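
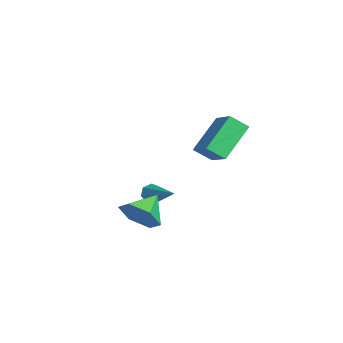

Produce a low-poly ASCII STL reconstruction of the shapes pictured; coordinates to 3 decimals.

solid 
facet normal 0.605 -0.617 -0.502
outer loop
vertex 3.351 -2.339 0.536
vertex 2.591 -2.649 0.001
vertex 3.122 -1.883 -0.3
endloop
endfacet
facet normal 0.334 0.863 0.379
outer loop
vertex 3.351 -2.339 0.536
vertex 3.122 -1.883 -0.3
vertex 1.749 -1.791 0.699
endloop
endfacet
facet normal 0.606 -0.617 -0.502
outer loop
vertex 3.122 -1.883 -0.3
vertex 2.591 -2.649 0.001
vertex 2.362 -2.193 -0.836
endloop
endfacet
facet normal -0.163 0.937 -0.310
outer loop
vertex 3.122 -1.883 -0.3
vertex 2.362 -2.193 -0.836
vertex 1.749 -1.791 0.699
endloop
endfacet
facet normal 0.605 -0.618 -0.502
outer loop
vertex 2.362 -2.193 -0.836
vertex 2.591 -2.649 0.001
vertex 1.831 -2.959 -0.534
endloop
endfacet
facet normal -0.813 0.395 -0.428
outer loop
vertex 2.362 -2.193 -0.836
vertex 1.831 -2.959 -0.534
vertex 1.749 -1.791 0.699
endloop
endfacet
facet normal 0.605 -0.618 -0.502
outer loop
vertex 1.831 -2.959 -0.534
vertex 2.591 -2.649 0.001
vertex 2.059 -3.415 0.302
endloop
endfacet
facet normal -0.965 -0.219 0.144
outer loop
vertex 1.831 -2.959 -0.534
vertex 2.059 -3.415 0.302
vertex 1.749 -1.791 0.699
endloop
endfacet
facet normal 0.605 -0.618 -0.502
outer loop
vertex 2.059 -3.415 0.302
vertex 2.591 -2.649 0.001
vertex 2.819 -3.106 0.838
endloop
endfacet
facet normal -0.469 -0.293 0.833
outer loop
vertex 2.059 -3.415 0.302
vertex 2.819 -3.106 0.838
vertex 1.749 -1.791 0.699
endloop
endfacet
facet normal 0.605 -0.618 -0.502
outer loop
vertex 2.819 -3.106 0.838
vertex 2.591 -2.649 0.001
vertex 3.351 -2.339 0.536
endloop
endfacet
facet normal 0.182 0.249 0.951
outer loop
vertex 2.819 -3.106 0.838
vertex 3.351 -2.339 0.536
vertex 1.749 -1.791 0.699
endloop
endfacet
facet normal -0.862 -0.312 -0.400
outer loop
vertex -2.412 -1.539 -1.876
vertex -2.68 -1.295 -1.489
vertex -2.531 -1.103 -1.96
endloop
endfacet
facet normal 0.618 0.017 -0.786
outer loop
vertex -2.412 -1.539 -1.876
vertex -2.531 -1.103 -1.96
vertex -0.88 -0.645 -0.651
endloop
endfacet
facet normal -0.862 -0.311 -0.400
outer loop
vertex -2.531 -1.103 -1.96
vertex -2.68 -1.295 -1.489
vertex -2.762 -0.811 -1.689
endloop
endfacet
facet normal 0.261 0.760 -0.596
outer loop
vertex -2.531 -1.103 -1.96
vertex -2.762 -0.811 -1.689
vertex -0.88 -0.645 -0.651
endloop
endfacet
facet normal -0.861 -0.312 -0.402
outer loop
vertex -2.762 -0.811 -1.689
vertex -2.68 -1.295 -1.489
vertex -2.932 -0.884 -1.268
endloop
endfacet
facet normal -0.148 0.983 0.111
outer loop
vertex -2.762 -0.811 -1.689
vertex -2.932 -0.884 -1.268
vertex -0.88 -0.645 -0.651
endloop
endfacet
facet normal -0.861 -0.312 -0.401
outer loop
vertex -2.932 -0.884 -1.268
vertex -2.68 -1.295 -1.489
vertex -2.912 -1.267 -1.013
endloop
endfacet
facet normal -0.301 0.518 0.801
outer loop
vertex -2.932 -0.884 -1.268
vertex -2.912 -1.267 -1.013
vertex -0.88 -0.645 -0.651
endloop
endfacet
facet normal -0.862 -0.310 -0.402
outer loop
vertex -2.912 -1.267 -1.013
vertex -2.68 -1.295 -1.489
vertex -2.718 -1.671 -1.117
endloop
endfacet
facet normal -0.083 -0.286 0.955
outer loop
vertex -2.912 -1.267 -1.013
vertex -2.718 -1.671 -1.117
vertex -0.88 -0.645 -0.651
endloop
endfacet
facet normal -0.862 -0.310 -0.401
outer loop
vertex -2.718 -1.671 -1.117
vertex -2.68 -1.295 -1.489
vertex -2.496 -1.792 -1.501
endloop
endfacet
facet normal 0.343 -0.821 0.457
outer loop
vertex -2.718 -1.671 -1.117
vertex -2.496 -1.792 -1.501
vertex -0.88 -0.645 -0.651
endloop
endfacet
facet normal -0.862 -0.309 -0.402
outer loop
vertex -2.496 -1.792 -1.501
vertex -2.68 -1.295 -1.489
vertex -2.412 -1.539 -1.876
endloop
endfacet
facet normal 0.654 -0.687 -0.317
outer loop
vertex -2.496 -1.792 -1.501
vertex -2.412 -1.539 -1.876
vertex -0.88 -0.645 -0.651
endloop
endfacet
facet normal -0.871 -0.217 -0.442
outer loop
vertex 1.439 -0.296 2.969
vertex 0.511 0.832 4.245
vertex 1.55 0.464 2.377
endloop
endfacet
facet normal 0.478 -0.582 -0.657
outer loop
vertex 2.769 0.768 2.995
vertex 1.439 -0.296 2.969
vertex 1.55 0.464 2.377
endloop
endfacet
facet normal -0.871 -0.217 -0.442
outer loop
vertex 1.55 0.464 2.377
vertex 0.511 0.832 4.245
vertex 0.622 1.593 3.653
endloop
endfacet
facet normal 0.114 0.784 -0.611
outer loop
vertex 0.622 1.593 3.653
vertex 2.769 0.768 2.995
vertex 1.55 0.464 2.377
endloop
endfacet
facet normal -0.114 -0.784 0.610
outer loop
vertex 1.439 -0.296 2.969
vertex 1.73 1.136 4.863
vertex 0.511 0.832 4.245
endloop
endfacet
facet normal 0.478 -0.582 -0.658
outer loop
vertex 2.658 0.007 3.587
vertex 1.439 -0.296 2.969
vertex 2.769 0.768 2.995
endloop
endfacet
facet normal -0.115 -0.784 0.610
outer loop
vertex 2.658 0.007 3.587
vertex 1.73 1.136 4.863
vertex 1.439 -0.296 2.969
endloop
endfacet
facet normal -0.479 0.582 0.658
outer loop
vertex 0.511 0.832 4.245
vertex 1.73 1.136 4.863
vertex 0.622 1.593 3.653
endloop
endfacet
facet normal 0.114 0.784 -0.610
outer loop
vertex 1.841 1.896 4.271
vertex 2.769 0.768 2.995
vertex 0.622 1.593 3.653
endloop
endfacet
facet normal -0.478 0.582 0.658
outer loop
vertex 0.622 1.593 3.653
vertex 1.73 1.136 4.863
vertex 1.841 1.896 4.271
endloop
endfacet
facet normal 0.871 0.217 0.442
outer loop
vertex 1.841 1.896 4.271
vertex 2.658 0.007 3.587
vertex 2.769 0.768 2.995
endloop
endfacet
facet normal 0.871 0.217 0.441
outer loop
vertex 1.73 1.136 4.863
vertex 2.658 0.007 3.587
vertex 1.841 1.896 4.271
endloop
endfacet

endsolid


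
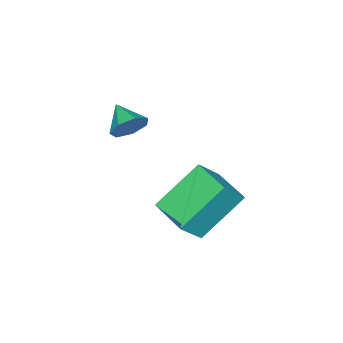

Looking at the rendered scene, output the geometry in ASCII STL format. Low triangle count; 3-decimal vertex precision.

solid 
facet normal -0.676 0.320 0.664
outer loop
vertex 1.86 -0.125 -0.449
vertex 2.374 1.235 -0.58
vertex 1.025 0.097 -1.407
endloop
endfacet
facet normal -0.352 -0.932 0.091
outer loop
vertex 2.446 -0.575 -2.8
vertex 1.86 -0.125 -0.449
vertex 1.025 0.097 -1.407
endloop
endfacet
facet normal -0.677 0.321 0.663
outer loop
vertex 1.025 0.097 -1.407
vertex 2.374 1.235 -0.58
vertex 1.54 1.457 -1.539
endloop
endfacet
facet normal -0.647 0.173 -0.743
outer loop
vertex 1.54 1.457 -1.539
vertex 2.446 -0.575 -2.8
vertex 1.025 0.097 -1.407
endloop
endfacet
facet normal 0.647 -0.173 0.743
outer loop
vertex 1.86 -0.125 -0.449
vertex 3.795 0.563 -1.973
vertex 2.374 1.235 -0.58
endloop
endfacet
facet normal -0.352 -0.932 0.091
outer loop
vertex 3.28 -0.797 -1.841
vertex 1.86 -0.125 -0.449
vertex 2.446 -0.575 -2.8
endloop
endfacet
facet normal 0.647 -0.173 0.743
outer loop
vertex 3.28 -0.797 -1.841
vertex 3.795 0.563 -1.973
vertex 1.86 -0.125 -0.449
endloop
endfacet
facet normal 0.352 0.932 -0.090
outer loop
vertex 2.374 1.235 -0.58
vertex 3.795 0.563 -1.973
vertex 1.54 1.457 -1.539
endloop
endfacet
facet normal -0.647 0.173 -0.743
outer loop
vertex 2.96 0.785 -2.931
vertex 2.446 -0.575 -2.8
vertex 1.54 1.457 -1.539
endloop
endfacet
facet normal 0.352 0.932 -0.091
outer loop
vertex 1.54 1.457 -1.539
vertex 3.795 0.563 -1.973
vertex 2.96 0.785 -2.931
endloop
endfacet
facet normal 0.677 -0.320 -0.663
outer loop
vertex 2.96 0.785 -2.931
vertex 3.28 -0.797 -1.841
vertex 2.446 -0.575 -2.8
endloop
endfacet
facet normal 0.676 -0.320 -0.664
outer loop
vertex 3.795 0.563 -1.973
vertex 3.28 -0.797 -1.841
vertex 2.96 0.785 -2.931
endloop
endfacet
facet normal 0.405 0.812 -0.421
outer loop
vertex 4.041 -1.63 2.186
vertex 3.515 -1.59 1.757
vertex 3.584 -1.306 2.371
endloop
endfacet
facet normal 0.218 -0.234 0.948
outer loop
vertex 4.041 -1.63 2.186
vertex 3.584 -1.306 2.371
vertex 3.085 -2.45 2.203
endloop
endfacet
facet normal 0.405 0.812 -0.421
outer loop
vertex 3.584 -1.306 2.371
vertex 3.515 -1.59 1.757
vertex 3.075 -1.196 2.094
endloop
endfacet
facet normal -0.465 0.073 0.883
outer loop
vertex 3.584 -1.306 2.371
vertex 3.075 -1.196 2.094
vertex 3.085 -2.45 2.203
endloop
endfacet
facet normal 0.405 0.812 -0.420
outer loop
vertex 3.075 -1.196 2.094
vertex 3.515 -1.59 1.757
vertex 2.897 -1.382 1.563
endloop
endfacet
facet normal -0.950 0.020 0.312
outer loop
vertex 3.075 -1.196 2.094
vertex 2.897 -1.382 1.563
vertex 3.085 -2.45 2.203
endloop
endfacet
facet normal 0.405 0.812 -0.420
outer loop
vertex 2.897 -1.382 1.563
vertex 3.515 -1.59 1.757
vertex 3.185 -1.725 1.178
endloop
endfacet
facet normal -0.872 -0.355 -0.336
outer loop
vertex 2.897 -1.382 1.563
vertex 3.185 -1.725 1.178
vertex 3.085 -2.45 2.203
endloop
endfacet
facet normal 0.406 0.812 -0.420
outer loop
vertex 3.185 -1.725 1.178
vertex 3.515 -1.59 1.757
vertex 3.721 -1.966 1.23
endloop
endfacet
facet normal -0.290 -0.768 -0.571
outer loop
vertex 3.185 -1.725 1.178
vertex 3.721 -1.966 1.23
vertex 3.085 -2.45 2.203
endloop
endfacet
facet normal 0.405 0.812 -0.421
outer loop
vertex 3.721 -1.966 1.23
vertex 3.515 -1.59 1.757
vertex 4.102 -1.924 1.678
endloop
endfacet
facet normal 0.357 -0.908 -0.218
outer loop
vertex 3.721 -1.966 1.23
vertex 4.102 -1.924 1.678
vertex 3.085 -2.45 2.203
endloop
endfacet
facet normal 0.405 0.812 -0.421
outer loop
vertex 4.102 -1.924 1.678
vertex 3.515 -1.59 1.757
vertex 4.041 -1.63 2.186
endloop
endfacet
facet normal 0.583 -0.671 0.458
outer loop
vertex 4.102 -1.924 1.678
vertex 4.041 -1.63 2.186
vertex 3.085 -2.45 2.203
endloop
endfacet

endsolid


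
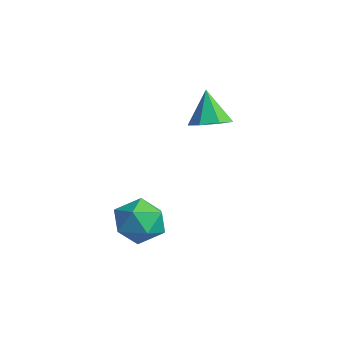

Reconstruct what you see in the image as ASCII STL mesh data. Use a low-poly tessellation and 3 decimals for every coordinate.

solid 
facet normal 0.361 -0.058 -0.931
outer loop
vertex 1.03 2.988 1.858
vertex 0.503 3.787 1.604
vertex 1.424 3.745 1.964
endloop
endfacet
facet normal 0.573 -0.398 0.716
outer loop
vertex 1.03 2.988 1.858
vertex 1.424 3.745 1.964
vertex -0.163 3.893 3.316
endloop
endfacet
facet normal 0.361 -0.057 -0.931
outer loop
vertex 1.424 3.745 1.964
vertex 0.503 3.787 1.604
vertex 1.124 4.532 1.799
endloop
endfacet
facet normal 0.620 0.380 0.686
outer loop
vertex 1.424 3.745 1.964
vertex 1.124 4.532 1.799
vertex -0.163 3.893 3.316
endloop
endfacet
facet normal 0.362 -0.058 -0.930
outer loop
vertex 1.124 4.532 1.799
vertex 0.503 3.787 1.604
vertex 0.356 4.759 1.486
endloop
endfacet
facet normal 0.082 0.892 0.445
outer loop
vertex 1.124 4.532 1.799
vertex 0.356 4.759 1.486
vertex -0.163 3.893 3.316
endloop
endfacet
facet normal 0.361 -0.058 -0.931
outer loop
vertex 0.356 4.759 1.486
vertex 0.503 3.787 1.604
vertex -0.301 4.253 1.263
endloop
endfacet
facet normal -0.637 0.751 0.174
outer loop
vertex 0.356 4.759 1.486
vertex -0.301 4.253 1.263
vertex -0.163 3.893 3.316
endloop
endfacet
facet normal 0.361 -0.058 -0.931
outer loop
vertex -0.301 4.253 1.263
vertex 0.503 3.787 1.604
vertex -0.353 3.396 1.296
endloop
endfacet
facet normal -0.995 0.063 0.078
outer loop
vertex -0.301 4.253 1.263
vertex -0.353 3.396 1.296
vertex -0.163 3.893 3.316
endloop
endfacet
facet normal 0.361 -0.058 -0.931
outer loop
vertex -0.353 3.396 1.296
vertex 0.503 3.787 1.604
vertex 0.239 2.833 1.561
endloop
endfacet
facet normal -0.723 -0.652 0.228
outer loop
vertex -0.353 3.396 1.296
vertex 0.239 2.833 1.561
vertex -0.163 3.893 3.316
endloop
endfacet
facet normal 0.361 -0.058 -0.931
outer loop
vertex 0.239 2.833 1.561
vertex 0.503 3.787 1.604
vertex 1.03 2.988 1.858
endloop
endfacet
facet normal -0.024 -0.858 0.513
outer loop
vertex 0.239 2.833 1.561
vertex 1.03 2.988 1.858
vertex -0.163 3.893 3.316
endloop
endfacet
facet normal -0.723 0.659 -0.207
outer loop
vertex 3.149 -0.491 -2.593
vertex 2.532 -0.85 -1.579
vertex 3.355 0.075 -1.509
endloop
endfacet
facet normal -0.092 0.890 -0.447
outer loop
vertex 3.149 -0.491 -2.593
vertex 3.355 0.075 -1.509
vertex 4.307 -0.201 -2.255
endloop
endfacet
facet normal 0.163 0.401 -0.901
outer loop
vertex 3.149 -0.491 -2.593
vertex 4.307 -0.201 -2.255
vertex 4.072 -1.298 -2.786
endloop
endfacet
facet normal -0.311 -0.130 -0.941
outer loop
vertex 3.149 -0.491 -2.593
vertex 4.072 -1.298 -2.786
vertex 2.974 -1.698 -2.368
endloop
endfacet
facet normal -0.858 0.029 -0.512
outer loop
vertex 3.149 -0.491 -2.593
vertex 2.974 -1.698 -2.368
vertex 2.532 -0.85 -1.579
endloop
endfacet
facet normal 0.354 0.929 0.109
outer loop
vertex 4.307 -0.201 -2.255
vertex 3.355 0.075 -1.509
vertex 4.406 -0.382 -1.032
endloop
endfacet
facet normal -0.667 0.556 0.497
outer loop
vertex 3.355 0.075 -1.509
vertex 2.532 -0.85 -1.579
vertex 3.308 -0.782 -0.614
endloop
endfacet
facet normal -0.886 -0.464 0.003
outer loop
vertex 2.532 -0.85 -1.579
vertex 2.974 -1.698 -2.368
vertex 3.073 -1.879 -1.145
endloop
endfacet
facet normal -0.000 -0.722 -0.692
outer loop
vertex 2.974 -1.698 -2.368
vertex 4.072 -1.298 -2.786
vertex 4.025 -2.155 -1.891
endloop
endfacet
facet normal 0.767 0.139 -0.627
outer loop
vertex 4.072 -1.298 -2.786
vertex 4.307 -0.201 -2.255
vertex 4.848 -1.23 -1.821
endloop
endfacet
facet normal 0.311 0.130 0.941
outer loop
vertex 4.231 -1.589 -0.807
vertex 4.406 -0.382 -1.032
vertex 3.308 -0.782 -0.614
endloop
endfacet
facet normal -0.163 -0.401 0.901
outer loop
vertex 4.231 -1.589 -0.807
vertex 3.308 -0.782 -0.614
vertex 3.073 -1.879 -1.145
endloop
endfacet
facet normal 0.092 -0.890 0.447
outer loop
vertex 4.231 -1.589 -0.807
vertex 3.073 -1.879 -1.145
vertex 4.025 -2.155 -1.891
endloop
endfacet
facet normal 0.723 -0.659 0.207
outer loop
vertex 4.231 -1.589 -0.807
vertex 4.025 -2.155 -1.891
vertex 4.848 -1.23 -1.821
endloop
endfacet
facet normal 0.858 -0.029 0.512
outer loop
vertex 4.231 -1.589 -0.807
vertex 4.848 -1.23 -1.821
vertex 4.406 -0.382 -1.032
endloop
endfacet
facet normal 0.000 0.722 0.692
outer loop
vertex 3.308 -0.782 -0.614
vertex 4.406 -0.382 -1.032
vertex 3.355 0.075 -1.509
endloop
endfacet
facet normal -0.767 -0.139 0.627
outer loop
vertex 3.073 -1.879 -1.145
vertex 3.308 -0.782 -0.614
vertex 2.532 -0.85 -1.579
endloop
endfacet
facet normal -0.354 -0.929 -0.109
outer loop
vertex 4.025 -2.155 -1.891
vertex 3.073 -1.879 -1.145
vertex 2.974 -1.698 -2.368
endloop
endfacet
facet normal 0.667 -0.556 -0.497
outer loop
vertex 4.848 -1.23 -1.821
vertex 4.025 -2.155 -1.891
vertex 4.072 -1.298 -2.786
endloop
endfacet
facet normal 0.886 0.464 -0.003
outer loop
vertex 4.406 -0.382 -1.032
vertex 4.848 -1.23 -1.821
vertex 4.307 -0.201 -2.255
endloop
endfacet

endsolid


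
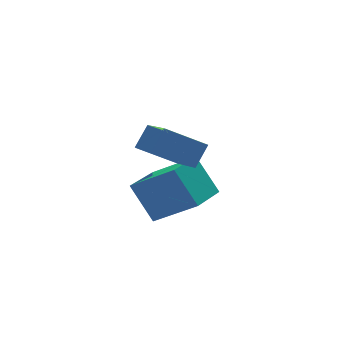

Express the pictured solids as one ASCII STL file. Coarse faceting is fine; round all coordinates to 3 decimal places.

solid 
facet normal -0.586 -0.274 -0.762
outer loop
vertex 2.915 -0.462 -0.047
vertex 1.534 0.009 0.845
vertex 3.03 1.123 -0.706
endloop
endfacet
facet normal 0.807 -0.276 -0.522
outer loop
vertex 3.646 1.411 0.095
vertex 2.915 -0.462 -0.047
vertex 3.03 1.123 -0.706
endloop
endfacet
facet normal -0.587 -0.274 -0.762
outer loop
vertex 3.03 1.123 -0.706
vertex 1.534 0.009 0.845
vertex 1.65 1.594 0.187
endloop
endfacet
facet normal 0.067 0.921 -0.383
outer loop
vertex 1.65 1.594 0.187
vertex 3.646 1.411 0.095
vertex 3.03 1.123 -0.706
endloop
endfacet
facet normal -0.067 -0.921 0.383
outer loop
vertex 2.915 -0.462 -0.047
vertex 2.15 0.297 1.646
vertex 1.534 0.009 0.845
endloop
endfacet
facet normal 0.807 -0.276 -0.522
outer loop
vertex 3.53 -0.174 0.753
vertex 2.915 -0.462 -0.047
vertex 3.646 1.411 0.095
endloop
endfacet
facet normal -0.067 -0.921 0.383
outer loop
vertex 3.53 -0.174 0.753
vertex 2.15 0.297 1.646
vertex 2.915 -0.462 -0.047
endloop
endfacet
facet normal -0.807 0.276 0.522
outer loop
vertex 1.534 0.009 0.845
vertex 2.15 0.297 1.646
vertex 1.65 1.594 0.187
endloop
endfacet
facet normal 0.067 0.921 -0.383
outer loop
vertex 2.265 1.882 0.987
vertex 3.646 1.411 0.095
vertex 1.65 1.594 0.187
endloop
endfacet
facet normal -0.807 0.275 0.522
outer loop
vertex 1.65 1.594 0.187
vertex 2.15 0.297 1.646
vertex 2.265 1.882 0.987
endloop
endfacet
facet normal 0.586 0.274 0.763
outer loop
vertex 2.265 1.882 0.987
vertex 3.53 -0.174 0.753
vertex 3.646 1.411 0.095
endloop
endfacet
facet normal 0.587 0.274 0.762
outer loop
vertex 2.15 0.297 1.646
vertex 3.53 -0.174 0.753
vertex 2.265 1.882 0.987
endloop
endfacet
facet normal -0.576 0.588 -0.568
outer loop
vertex 1.979 2.771 -2.449
vertex 3.374 3.874 -2.724
vertex 2.433 1.841 -3.872
endloop
endfacet
facet normal -0.775 -0.613 0.153
outer loop
vertex 3.586 0.666 -2.736
vertex 1.979 2.771 -2.449
vertex 2.433 1.841 -3.872
endloop
endfacet
facet normal -0.576 0.588 -0.568
outer loop
vertex 2.433 1.841 -3.872
vertex 3.374 3.874 -2.724
vertex 3.829 2.944 -4.147
endloop
endfacet
facet normal 0.258 -0.528 -0.809
outer loop
vertex 3.829 2.944 -4.147
vertex 3.586 0.666 -2.736
vertex 2.433 1.841 -3.872
endloop
endfacet
facet normal -0.258 0.528 0.809
outer loop
vertex 1.979 2.771 -2.449
vertex 4.527 2.699 -1.588
vertex 3.374 3.874 -2.724
endloop
endfacet
facet normal -0.775 -0.613 0.153
outer loop
vertex 3.131 1.596 -1.313
vertex 1.979 2.771 -2.449
vertex 3.586 0.666 -2.736
endloop
endfacet
facet normal -0.258 0.529 0.809
outer loop
vertex 3.131 1.596 -1.313
vertex 4.527 2.699 -1.588
vertex 1.979 2.771 -2.449
endloop
endfacet
facet normal 0.775 0.613 -0.153
outer loop
vertex 3.374 3.874 -2.724
vertex 4.527 2.699 -1.588
vertex 3.829 2.944 -4.147
endloop
endfacet
facet normal 0.258 -0.528 -0.809
outer loop
vertex 4.981 1.769 -3.011
vertex 3.586 0.666 -2.736
vertex 3.829 2.944 -4.147
endloop
endfacet
facet normal 0.776 0.613 -0.153
outer loop
vertex 3.829 2.944 -4.147
vertex 4.527 2.699 -1.588
vertex 4.981 1.769 -3.011
endloop
endfacet
facet normal 0.576 -0.587 0.568
outer loop
vertex 4.981 1.769 -3.011
vertex 3.131 1.596 -1.313
vertex 3.586 0.666 -2.736
endloop
endfacet
facet normal 0.576 -0.588 0.568
outer loop
vertex 4.527 2.699 -1.588
vertex 3.131 1.596 -1.313
vertex 4.981 1.769 -3.011
endloop
endfacet

endsolid


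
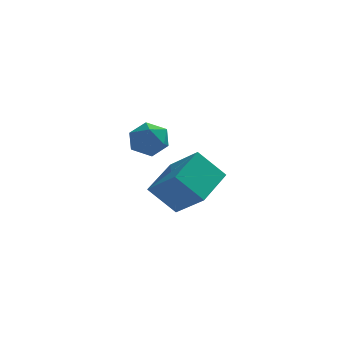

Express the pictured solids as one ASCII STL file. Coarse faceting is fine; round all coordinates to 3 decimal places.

solid 
facet normal -0.224 0.890 0.396
outer loop
vertex -1.571 4.27 -2.41
vertex -1.081 4.037 -1.609
vertex -0.629 4.477 -2.342
endloop
endfacet
facet normal -0.182 0.931 -0.315
outer loop
vertex -1.571 4.27 -2.41
vertex -0.629 4.477 -2.342
vertex -0.989 4.127 -3.169
endloop
endfacet
facet normal -0.654 0.472 -0.591
outer loop
vertex -1.571 4.27 -2.41
vertex -0.989 4.127 -3.169
vertex -1.664 3.47 -2.947
endloop
endfacet
facet normal -0.988 0.148 -0.050
outer loop
vertex -1.571 4.27 -2.41
vertex -1.664 3.47 -2.947
vertex -1.721 3.415 -1.983
endloop
endfacet
facet normal -0.722 0.406 0.560
outer loop
vertex -1.571 4.27 -2.41
vertex -1.721 3.415 -1.983
vertex -1.081 4.037 -1.609
endloop
endfacet
facet normal 0.472 0.719 -0.510
outer loop
vertex -0.989 4.127 -3.169
vertex -0.629 4.477 -2.342
vertex -0.139 3.805 -2.837
endloop
endfacet
facet normal 0.403 0.653 0.641
outer loop
vertex -0.629 4.477 -2.342
vertex -1.081 4.037 -1.609
vertex -0.196 3.75 -1.873
endloop
endfacet
facet normal -0.403 -0.130 0.906
outer loop
vertex -1.081 4.037 -1.609
vertex -1.721 3.415 -1.983
vertex -0.871 3.093 -1.651
endloop
endfacet
facet normal -0.833 -0.548 -0.080
outer loop
vertex -1.721 3.415 -1.983
vertex -1.664 3.47 -2.947
vertex -1.231 2.743 -2.478
endloop
endfacet
facet normal -0.292 -0.023 -0.956
outer loop
vertex -1.664 3.47 -2.947
vertex -0.989 4.127 -3.169
vertex -0.779 3.183 -3.211
endloop
endfacet
facet normal 0.988 -0.148 0.050
outer loop
vertex -0.289 2.95 -2.41
vertex -0.139 3.805 -2.837
vertex -0.196 3.75 -1.873
endloop
endfacet
facet normal 0.654 -0.472 0.591
outer loop
vertex -0.289 2.95 -2.41
vertex -0.196 3.75 -1.873
vertex -0.871 3.093 -1.651
endloop
endfacet
facet normal 0.182 -0.931 0.315
outer loop
vertex -0.289 2.95 -2.41
vertex -0.871 3.093 -1.651
vertex -1.231 2.743 -2.478
endloop
endfacet
facet normal 0.224 -0.890 -0.396
outer loop
vertex -0.289 2.95 -2.41
vertex -1.231 2.743 -2.478
vertex -0.779 3.183 -3.211
endloop
endfacet
facet normal 0.722 -0.406 -0.560
outer loop
vertex -0.289 2.95 -2.41
vertex -0.779 3.183 -3.211
vertex -0.139 3.805 -2.837
endloop
endfacet
facet normal 0.833 0.548 0.080
outer loop
vertex -0.196 3.75 -1.873
vertex -0.139 3.805 -2.837
vertex -0.629 4.477 -2.342
endloop
endfacet
facet normal 0.292 0.023 0.956
outer loop
vertex -0.871 3.093 -1.651
vertex -0.196 3.75 -1.873
vertex -1.081 4.037 -1.609
endloop
endfacet
facet normal -0.472 -0.719 0.510
outer loop
vertex -1.231 2.743 -2.478
vertex -0.871 3.093 -1.651
vertex -1.721 3.415 -1.983
endloop
endfacet
facet normal -0.403 -0.653 -0.641
outer loop
vertex -0.779 3.183 -3.211
vertex -1.231 2.743 -2.478
vertex -1.664 3.47 -2.947
endloop
endfacet
facet normal 0.403 0.130 -0.906
outer loop
vertex -0.139 3.805 -2.837
vertex -0.779 3.183 -3.211
vertex -0.989 4.127 -3.169
endloop
endfacet
facet normal -0.684 0.036 0.729
outer loop
vertex 0.442 -2.156 -2.152
vertex 1.241 -0.472 -1.484
vertex -0.676 -1.19 -3.249
endloop
endfacet
facet normal -0.404 -0.850 -0.338
outer loop
vertex 0.439 -1.248 -4.436
vertex 0.442 -2.156 -2.152
vertex -0.676 -1.19 -3.249
endloop
endfacet
facet normal -0.684 0.036 0.729
outer loop
vertex -0.676 -1.19 -3.249
vertex 1.241 -0.472 -1.484
vertex 0.123 0.494 -2.581
endloop
endfacet
facet normal -0.607 0.525 -0.596
outer loop
vertex 0.123 0.494 -2.581
vertex 0.439 -1.248 -4.436
vertex -0.676 -1.19 -3.249
endloop
endfacet
facet normal 0.607 -0.525 0.596
outer loop
vertex 0.442 -2.156 -2.152
vertex 2.356 -0.53 -2.671
vertex 1.241 -0.472 -1.484
endloop
endfacet
facet normal -0.404 -0.850 -0.338
outer loop
vertex 1.557 -2.214 -3.339
vertex 0.442 -2.156 -2.152
vertex 0.439 -1.248 -4.436
endloop
endfacet
facet normal 0.607 -0.525 0.596
outer loop
vertex 1.557 -2.214 -3.339
vertex 2.356 -0.53 -2.671
vertex 0.442 -2.156 -2.152
endloop
endfacet
facet normal 0.404 0.850 0.338
outer loop
vertex 1.241 -0.472 -1.484
vertex 2.356 -0.53 -2.671
vertex 0.123 0.494 -2.581
endloop
endfacet
facet normal -0.607 0.525 -0.596
outer loop
vertex 1.238 0.436 -3.768
vertex 0.439 -1.248 -4.436
vertex 0.123 0.494 -2.581
endloop
endfacet
facet normal 0.404 0.850 0.338
outer loop
vertex 0.123 0.494 -2.581
vertex 2.356 -0.53 -2.671
vertex 1.238 0.436 -3.768
endloop
endfacet
facet normal 0.684 -0.036 -0.729
outer loop
vertex 1.238 0.436 -3.768
vertex 1.557 -2.214 -3.339
vertex 0.439 -1.248 -4.436
endloop
endfacet
facet normal 0.684 -0.036 -0.729
outer loop
vertex 2.356 -0.53 -2.671
vertex 1.557 -2.214 -3.339
vertex 1.238 0.436 -3.768
endloop
endfacet

endsolid


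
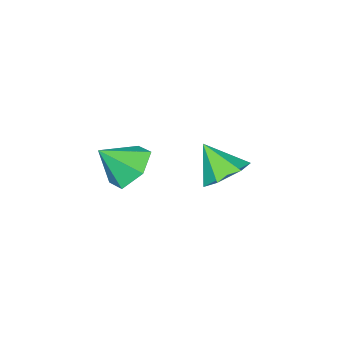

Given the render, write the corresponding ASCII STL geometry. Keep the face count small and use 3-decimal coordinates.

solid 
facet normal -0.196 0.625 -0.756
outer loop
vertex -0.953 -0.457 1.469
vertex -1.804 -0.978 1.259
vertex -1.834 -0.196 1.913
endloop
endfacet
facet normal 0.503 0.360 0.786
outer loop
vertex -0.953 -0.457 1.469
vertex -1.834 -0.196 1.913
vertex -1.476 -2.022 2.521
endloop
endfacet
facet normal -0.196 0.625 -0.756
outer loop
vertex -1.834 -0.196 1.913
vertex -1.804 -0.978 1.259
vertex -2.684 -0.718 1.702
endloop
endfacet
facet normal -0.365 0.229 0.903
outer loop
vertex -1.834 -0.196 1.913
vertex -2.684 -0.718 1.702
vertex -1.476 -2.022 2.521
endloop
endfacet
facet normal -0.196 0.625 -0.756
outer loop
vertex -2.684 -0.718 1.702
vertex -1.804 -0.978 1.259
vertex -2.654 -1.5 1.048
endloop
endfacet
facet normal -0.775 -0.423 0.470
outer loop
vertex -2.684 -0.718 1.702
vertex -2.654 -1.5 1.048
vertex -1.476 -2.022 2.521
endloop
endfacet
facet normal -0.196 0.625 -0.756
outer loop
vertex -2.654 -1.5 1.048
vertex -1.804 -0.978 1.259
vertex -1.774 -1.76 0.605
endloop
endfacet
facet normal -0.319 -0.944 -0.080
outer loop
vertex -2.654 -1.5 1.048
vertex -1.774 -1.76 0.605
vertex -1.476 -2.022 2.521
endloop
endfacet
facet normal -0.196 0.625 -0.756
outer loop
vertex -1.774 -1.76 0.605
vertex -1.804 -0.978 1.259
vertex -0.923 -1.239 0.815
endloop
endfacet
facet normal 0.547 -0.814 -0.196
outer loop
vertex -1.774 -1.76 0.605
vertex -0.923 -1.239 0.815
vertex -1.476 -2.022 2.521
endloop
endfacet
facet normal -0.196 0.625 -0.756
outer loop
vertex -0.923 -1.239 0.815
vertex -1.804 -0.978 1.259
vertex -0.953 -0.457 1.469
endloop
endfacet
facet normal 0.958 -0.161 0.237
outer loop
vertex -0.923 -1.239 0.815
vertex -0.953 -0.457 1.469
vertex -1.476 -2.022 2.521
endloop
endfacet
facet normal -0.672 0.308 -0.674
outer loop
vertex 2.9 -1.672 2.38
vertex 2.3 -1.235 3.178
vertex 3.068 -0.639 2.685
endloop
endfacet
facet normal 0.970 -0.091 -0.225
outer loop
vertex 2.9 -1.672 2.38
vertex 3.068 -0.639 2.685
vertex 3.32 -1.705 4.202
endloop
endfacet
facet normal -0.672 0.309 -0.673
outer loop
vertex 3.068 -0.639 2.685
vertex 2.3 -1.235 3.178
vertex 2.468 -0.203 3.484
endloop
endfacet
facet normal 0.776 0.570 0.272
outer loop
vertex 3.068 -0.639 2.685
vertex 2.468 -0.203 3.484
vertex 3.32 -1.705 4.202
endloop
endfacet
facet normal -0.672 0.309 -0.673
outer loop
vertex 2.468 -0.203 3.484
vertex 2.3 -1.235 3.178
vertex 1.7 -0.799 3.977
endloop
endfacet
facet normal 0.160 0.498 0.852
outer loop
vertex 2.468 -0.203 3.484
vertex 1.7 -0.799 3.977
vertex 3.32 -1.705 4.202
endloop
endfacet
facet normal -0.672 0.310 -0.673
outer loop
vertex 1.7 -0.799 3.977
vertex 2.3 -1.235 3.178
vertex 1.531 -1.831 3.671
endloop
endfacet
facet normal -0.261 -0.235 0.936
outer loop
vertex 1.7 -0.799 3.977
vertex 1.531 -1.831 3.671
vertex 3.32 -1.705 4.202
endloop
endfacet
facet normal -0.671 0.309 -0.673
outer loop
vertex 1.531 -1.831 3.671
vertex 2.3 -1.235 3.178
vertex 2.131 -2.268 2.872
endloop
endfacet
facet normal -0.067 -0.896 0.439
outer loop
vertex 1.531 -1.831 3.671
vertex 2.131 -2.268 2.872
vertex 3.32 -1.705 4.202
endloop
endfacet
facet normal -0.671 0.309 -0.674
outer loop
vertex 2.131 -2.268 2.872
vertex 2.3 -1.235 3.178
vertex 2.9 -1.672 2.38
endloop
endfacet
facet normal 0.548 -0.824 -0.141
outer loop
vertex 2.131 -2.268 2.872
vertex 2.9 -1.672 2.38
vertex 3.32 -1.705 4.202
endloop
endfacet

endsolid


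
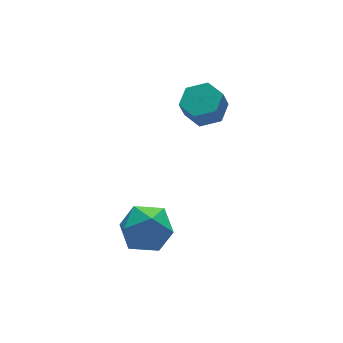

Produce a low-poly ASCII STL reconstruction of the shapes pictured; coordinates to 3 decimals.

solid 
facet normal 0.347 0.162 -0.924
outer loop
vertex 3.572 2.295 -1.204
vertex 2.945 1.742 -1.537
vertex 2.769 2.62 -1.449
endloop
endfacet
facet normal 0.290 0.919 0.269
outer loop
vertex 3.572 2.295 -1.204
vertex 2.769 2.62 -1.449
vertex 3.222 2.132 -0.271
endloop
endfacet
facet normal 0.289 0.919 0.270
outer loop
vertex 3.222 2.132 -0.271
vertex 2.769 2.62 -1.449
vertex 2.419 2.456 -0.515
endloop
endfacet
facet normal -0.346 -0.162 0.924
outer loop
vertex 3.222 2.132 -0.271
vertex 2.419 2.456 -0.515
vertex 2.595 1.578 -0.603
endloop
endfacet
facet normal 0.346 0.162 -0.924
outer loop
vertex 2.769 2.62 -1.449
vertex 2.945 1.742 -1.537
vertex 2.142 2.067 -1.781
endloop
endfacet
facet normal -0.628 0.772 -0.100
outer loop
vertex 2.769 2.62 -1.449
vertex 2.142 2.067 -1.781
vertex 2.419 2.456 -0.515
endloop
endfacet
facet normal -0.628 0.772 -0.100
outer loop
vertex 2.419 2.456 -0.515
vertex 2.142 2.067 -1.781
vertex 1.792 1.903 -0.848
endloop
endfacet
facet normal -0.347 -0.162 0.924
outer loop
vertex 2.419 2.456 -0.515
vertex 1.792 1.903 -0.848
vertex 2.595 1.578 -0.603
endloop
endfacet
facet normal 0.346 0.162 -0.924
outer loop
vertex 2.142 2.067 -1.781
vertex 2.945 1.742 -1.537
vertex 2.318 1.188 -1.869
endloop
endfacet
facet normal -0.917 -0.147 -0.370
outer loop
vertex 2.142 2.067 -1.781
vertex 2.318 1.188 -1.869
vertex 1.792 1.903 -0.848
endloop
endfacet
facet normal -0.917 -0.147 -0.370
outer loop
vertex 1.792 1.903 -0.848
vertex 2.318 1.188 -1.869
vertex 1.968 1.025 -0.936
endloop
endfacet
facet normal -0.347 -0.162 0.924
outer loop
vertex 1.792 1.903 -0.848
vertex 1.968 1.025 -0.936
vertex 2.595 1.578 -0.603
endloop
endfacet
facet normal 0.346 0.162 -0.924
outer loop
vertex 2.318 1.188 -1.869
vertex 2.945 1.742 -1.537
vertex 3.121 0.864 -1.625
endloop
endfacet
facet normal -0.289 -0.919 -0.269
outer loop
vertex 2.318 1.188 -1.869
vertex 3.121 0.864 -1.625
vertex 1.968 1.025 -0.936
endloop
endfacet
facet normal -0.289 -0.918 -0.270
outer loop
vertex 1.968 1.025 -0.936
vertex 3.121 0.864 -1.625
vertex 2.771 0.7 -0.691
endloop
endfacet
facet normal -0.347 -0.162 0.924
outer loop
vertex 1.968 1.025 -0.936
vertex 2.771 0.7 -0.691
vertex 2.595 1.578 -0.603
endloop
endfacet
facet normal 0.347 0.162 -0.924
outer loop
vertex 3.121 0.864 -1.625
vertex 2.945 1.742 -1.537
vertex 3.748 1.417 -1.292
endloop
endfacet
facet normal 0.628 -0.772 0.100
outer loop
vertex 3.121 0.864 -1.625
vertex 3.748 1.417 -1.292
vertex 2.771 0.7 -0.691
endloop
endfacet
facet normal 0.628 -0.772 0.100
outer loop
vertex 2.771 0.7 -0.691
vertex 3.748 1.417 -1.292
vertex 3.398 1.253 -0.359
endloop
endfacet
facet normal -0.346 -0.162 0.924
outer loop
vertex 2.771 0.7 -0.691
vertex 3.398 1.253 -0.359
vertex 2.595 1.578 -0.603
endloop
endfacet
facet normal 0.347 0.162 -0.924
outer loop
vertex 3.748 1.417 -1.292
vertex 2.945 1.742 -1.537
vertex 3.572 2.295 -1.204
endloop
endfacet
facet normal 0.917 0.147 0.370
outer loop
vertex 3.748 1.417 -1.292
vertex 3.572 2.295 -1.204
vertex 3.398 1.253 -0.359
endloop
endfacet
facet normal 0.917 0.147 0.370
outer loop
vertex 3.398 1.253 -0.359
vertex 3.572 2.295 -1.204
vertex 3.222 2.132 -0.271
endloop
endfacet
facet normal -0.346 -0.162 0.924
outer loop
vertex 3.398 1.253 -0.359
vertex 3.222 2.132 -0.271
vertex 2.595 1.578 -0.603
endloop
endfacet
facet normal -0.538 -0.562 0.628
outer loop
vertex -2.659 -1.928 -3.162
vertex -2.138 -2.878 -3.566
vertex -1.685 -2.308 -2.667
endloop
endfacet
facet normal -0.424 0.087 0.901
outer loop
vertex -2.659 -1.928 -3.162
vertex -1.685 -2.308 -2.667
vertex -1.838 -1.176 -2.848
endloop
endfacet
facet normal -0.691 0.568 0.447
outer loop
vertex -2.659 -1.928 -3.162
vertex -1.838 -1.176 -2.848
vertex -2.385 -1.046 -3.858
endloop
endfacet
facet normal -0.970 0.217 -0.107
outer loop
vertex -2.659 -1.928 -3.162
vertex -2.385 -1.046 -3.858
vertex -2.571 -2.098 -4.302
endloop
endfacet
facet normal -0.876 -0.482 0.004
outer loop
vertex -2.659 -1.928 -3.162
vertex -2.571 -2.098 -4.302
vertex -2.138 -2.878 -3.566
endloop
endfacet
facet normal 0.281 0.188 0.941
outer loop
vertex -1.838 -1.176 -2.848
vertex -1.685 -2.308 -2.667
vertex -0.809 -1.662 -3.058
endloop
endfacet
facet normal 0.096 -0.862 0.498
outer loop
vertex -1.685 -2.308 -2.667
vertex -2.138 -2.878 -3.566
vertex -0.995 -2.714 -3.502
endloop
endfacet
facet normal -0.450 -0.732 -0.511
outer loop
vertex -2.138 -2.878 -3.566
vertex -2.571 -2.098 -4.302
vertex -1.542 -2.584 -4.512
endloop
endfacet
facet normal -0.602 0.398 -0.692
outer loop
vertex -2.571 -2.098 -4.302
vertex -2.385 -1.046 -3.858
vertex -1.695 -1.452 -4.693
endloop
endfacet
facet normal -0.150 0.967 0.206
outer loop
vertex -2.385 -1.046 -3.858
vertex -1.838 -1.176 -2.848
vertex -1.242 -0.882 -3.794
endloop
endfacet
facet normal 0.970 -0.217 0.107
outer loop
vertex -0.721 -1.832 -4.198
vertex -0.809 -1.662 -3.058
vertex -0.995 -2.714 -3.502
endloop
endfacet
facet normal 0.691 -0.568 -0.447
outer loop
vertex -0.721 -1.832 -4.198
vertex -0.995 -2.714 -3.502
vertex -1.542 -2.584 -4.512
endloop
endfacet
facet normal 0.424 -0.087 -0.901
outer loop
vertex -0.721 -1.832 -4.198
vertex -1.542 -2.584 -4.512
vertex -1.695 -1.452 -4.693
endloop
endfacet
facet normal 0.538 0.562 -0.628
outer loop
vertex -0.721 -1.832 -4.198
vertex -1.695 -1.452 -4.693
vertex -1.242 -0.882 -3.794
endloop
endfacet
facet normal 0.876 0.482 -0.004
outer loop
vertex -0.721 -1.832 -4.198
vertex -1.242 -0.882 -3.794
vertex -0.809 -1.662 -3.058
endloop
endfacet
facet normal 0.602 -0.398 0.692
outer loop
vertex -0.995 -2.714 -3.502
vertex -0.809 -1.662 -3.058
vertex -1.685 -2.308 -2.667
endloop
endfacet
facet normal 0.150 -0.967 -0.206
outer loop
vertex -1.542 -2.584 -4.512
vertex -0.995 -2.714 -3.502
vertex -2.138 -2.878 -3.566
endloop
endfacet
facet normal -0.281 -0.188 -0.941
outer loop
vertex -1.695 -1.452 -4.693
vertex -1.542 -2.584 -4.512
vertex -2.571 -2.098 -4.302
endloop
endfacet
facet normal -0.096 0.862 -0.498
outer loop
vertex -1.242 -0.882 -3.794
vertex -1.695 -1.452 -4.693
vertex -2.385 -1.046 -3.858
endloop
endfacet
facet normal 0.450 0.732 0.511
outer loop
vertex -0.809 -1.662 -3.058
vertex -1.242 -0.882 -3.794
vertex -1.838 -1.176 -2.848
endloop
endfacet

endsolid


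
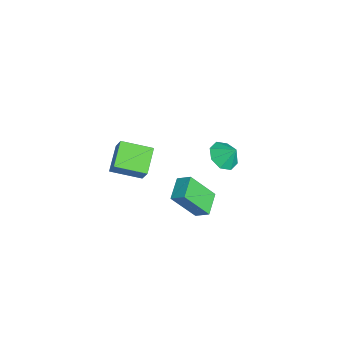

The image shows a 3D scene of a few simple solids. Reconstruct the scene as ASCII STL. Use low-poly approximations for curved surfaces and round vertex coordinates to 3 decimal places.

solid 
facet normal -0.531 -0.129 -0.838
outer loop
vertex 3.085 -3.43 2.88
vertex 1.896 -2.952 3.56
vertex 3.427 -1.942 2.435
endloop
endfacet
facet normal 0.820 -0.329 -0.469
outer loop
vertex 4.064 -1.788 3.44
vertex 3.085 -3.43 2.88
vertex 3.427 -1.942 2.435
endloop
endfacet
facet normal -0.530 -0.129 -0.838
outer loop
vertex 3.427 -1.942 2.435
vertex 1.896 -2.952 3.56
vertex 2.238 -1.465 3.114
endloop
endfacet
facet normal 0.215 0.936 -0.280
outer loop
vertex 2.238 -1.465 3.114
vertex 4.064 -1.788 3.44
vertex 3.427 -1.942 2.435
endloop
endfacet
facet normal -0.216 -0.935 0.280
outer loop
vertex 3.085 -3.43 2.88
vertex 2.533 -2.798 4.565
vertex 1.896 -2.952 3.56
endloop
endfacet
facet normal 0.820 -0.329 -0.468
outer loop
vertex 3.722 -3.275 3.886
vertex 3.085 -3.43 2.88
vertex 4.064 -1.788 3.44
endloop
endfacet
facet normal -0.215 -0.935 0.280
outer loop
vertex 3.722 -3.275 3.886
vertex 2.533 -2.798 4.565
vertex 3.085 -3.43 2.88
endloop
endfacet
facet normal -0.820 0.329 0.469
outer loop
vertex 1.896 -2.952 3.56
vertex 2.533 -2.798 4.565
vertex 2.238 -1.465 3.114
endloop
endfacet
facet normal 0.216 0.935 -0.281
outer loop
vertex 2.875 -1.31 4.12
vertex 4.064 -1.788 3.44
vertex 2.238 -1.465 3.114
endloop
endfacet
facet normal -0.820 0.329 0.469
outer loop
vertex 2.238 -1.465 3.114
vertex 2.533 -2.798 4.565
vertex 2.875 -1.31 4.12
endloop
endfacet
facet normal 0.531 0.129 0.838
outer loop
vertex 2.875 -1.31 4.12
vertex 3.722 -3.275 3.886
vertex 4.064 -1.788 3.44
endloop
endfacet
facet normal 0.530 0.129 0.838
outer loop
vertex 2.533 -2.798 4.565
vertex 3.722 -3.275 3.886
vertex 2.875 -1.31 4.12
endloop
endfacet
facet normal -0.474 -0.702 -0.531
outer loop
vertex 1.197 -0.285 -1.817
vertex 0.044 0.215 -1.449
vertex 1.209 0.941 -3.448
endloop
endfacet
facet normal 0.881 -0.381 -0.280
outer loop
vertex 1.616 1.545 -2.991
vertex 1.197 -0.285 -1.817
vertex 1.209 0.941 -3.448
endloop
endfacet
facet normal -0.474 -0.702 -0.531
outer loop
vertex 1.209 0.941 -3.448
vertex 0.044 0.215 -1.449
vertex 0.055 1.441 -3.08
endloop
endfacet
facet normal 0.006 0.601 -0.799
outer loop
vertex 0.055 1.441 -3.08
vertex 1.616 1.545 -2.991
vertex 1.209 0.941 -3.448
endloop
endfacet
facet normal -0.006 -0.601 0.799
outer loop
vertex 1.197 -0.285 -1.817
vertex 0.451 0.819 -0.992
vertex 0.044 0.215 -1.449
endloop
endfacet
facet normal 0.880 -0.382 -0.281
outer loop
vertex 1.605 0.319 -1.36
vertex 1.197 -0.285 -1.817
vertex 1.616 1.545 -2.991
endloop
endfacet
facet normal -0.006 -0.601 0.799
outer loop
vertex 1.605 0.319 -1.36
vertex 0.451 0.819 -0.992
vertex 1.197 -0.285 -1.817
endloop
endfacet
facet normal -0.881 0.381 0.281
outer loop
vertex 0.044 0.215 -1.449
vertex 0.451 0.819 -0.992
vertex 0.055 1.441 -3.08
endloop
endfacet
facet normal 0.006 0.601 -0.799
outer loop
vertex 0.463 2.045 -2.623
vertex 1.616 1.545 -2.991
vertex 0.055 1.441 -3.08
endloop
endfacet
facet normal -0.880 0.382 0.281
outer loop
vertex 0.055 1.441 -3.08
vertex 0.451 0.819 -0.992
vertex 0.463 2.045 -2.623
endloop
endfacet
facet normal 0.474 0.702 0.531
outer loop
vertex 0.463 2.045 -2.623
vertex 1.605 0.319 -1.36
vertex 1.616 1.545 -2.991
endloop
endfacet
facet normal 0.474 0.702 0.531
outer loop
vertex 0.451 0.819 -0.992
vertex 1.605 0.319 -1.36
vertex 0.463 2.045 -2.623
endloop
endfacet
facet normal -0.353 -0.541 -0.763
outer loop
vertex -0.717 2.034 -0.942
vertex -1.172 2.742 -1.233
vertex -0.357 2.414 -1.378
endloop
endfacet
facet normal 0.824 -0.154 0.546
outer loop
vertex -0.717 2.034 -0.942
vertex -0.357 2.414 -1.378
vertex -0.808 3.298 -0.447
endloop
endfacet
facet normal -0.353 -0.541 -0.763
outer loop
vertex -0.357 2.414 -1.378
vertex -1.172 2.742 -1.233
vertex -0.474 2.986 -1.729
endloop
endfacet
facet normal 0.939 0.298 0.172
outer loop
vertex -0.357 2.414 -1.378
vertex -0.474 2.986 -1.729
vertex -0.808 3.298 -0.447
endloop
endfacet
facet normal -0.354 -0.540 -0.763
outer loop
vertex -0.474 2.986 -1.729
vertex -1.172 2.742 -1.233
vertex -1.0 3.415 -1.789
endloop
endfacet
facet normal 0.633 0.773 -0.023
outer loop
vertex -0.474 2.986 -1.729
vertex -1.0 3.415 -1.789
vertex -0.808 3.298 -0.447
endloop
endfacet
facet normal -0.353 -0.541 -0.764
outer loop
vertex -1.0 3.415 -1.789
vertex -1.172 2.742 -1.233
vertex -1.626 3.449 -1.524
endloop
endfacet
facet normal 0.085 0.994 0.074
outer loop
vertex -1.0 3.415 -1.789
vertex -1.626 3.449 -1.524
vertex -0.808 3.298 -0.447
endloop
endfacet
facet normal -0.352 -0.541 -0.764
outer loop
vertex -1.626 3.449 -1.524
vertex -1.172 2.742 -1.233
vertex -1.987 3.069 -1.089
endloop
endfacet
facet normal -0.383 0.829 0.407
outer loop
vertex -1.626 3.449 -1.524
vertex -1.987 3.069 -1.089
vertex -0.808 3.298 -0.447
endloop
endfacet
facet normal -0.352 -0.541 -0.764
outer loop
vertex -1.987 3.069 -1.089
vertex -1.172 2.742 -1.233
vertex -1.87 2.497 -0.738
endloop
endfacet
facet normal -0.498 0.377 0.781
outer loop
vertex -1.987 3.069 -1.089
vertex -1.87 2.497 -0.738
vertex -0.808 3.298 -0.447
endloop
endfacet
facet normal -0.352 -0.540 -0.764
outer loop
vertex -1.87 2.497 -0.738
vertex -1.172 2.742 -1.233
vertex -1.344 2.068 -0.677
endloop
endfacet
facet normal -0.193 -0.098 0.976
outer loop
vertex -1.87 2.497 -0.738
vertex -1.344 2.068 -0.677
vertex -0.808 3.298 -0.447
endloop
endfacet
facet normal -0.352 -0.540 -0.764
outer loop
vertex -1.344 2.068 -0.677
vertex -1.172 2.742 -1.233
vertex -0.717 2.034 -0.942
endloop
endfacet
facet normal 0.354 -0.319 0.879
outer loop
vertex -1.344 2.068 -0.677
vertex -0.717 2.034 -0.942
vertex -0.808 3.298 -0.447
endloop
endfacet

endsolid


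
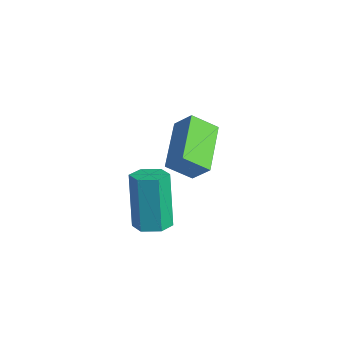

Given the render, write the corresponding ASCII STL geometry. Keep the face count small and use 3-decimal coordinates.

solid 
facet normal 0.260 -0.112 -0.959
outer loop
vertex 0.083 -1.19 -2.047
vertex -0.292 -1.707 -2.088
vertex -0.529 -1.127 -2.22
endloop
endfacet
facet normal 0.125 0.989 -0.083
outer loop
vertex 0.083 -1.19 -2.047
vertex -0.529 -1.127 -2.22
vertex -0.453 -0.957 -0.071
endloop
endfacet
facet normal 0.125 0.989 -0.083
outer loop
vertex -0.453 -0.957 -0.071
vertex -0.529 -1.127 -2.22
vertex -1.066 -0.894 -0.245
endloop
endfacet
facet normal -0.261 0.113 0.959
outer loop
vertex -0.453 -0.957 -0.071
vertex -1.066 -0.894 -0.245
vertex -0.828 -1.473 -0.112
endloop
endfacet
facet normal 0.260 -0.112 -0.959
outer loop
vertex -0.529 -1.127 -2.22
vertex -0.292 -1.707 -2.088
vertex -0.904 -1.644 -2.261
endloop
endfacet
facet normal -0.767 0.578 -0.277
outer loop
vertex -0.529 -1.127 -2.22
vertex -0.904 -1.644 -2.261
vertex -1.066 -0.894 -0.245
endloop
endfacet
facet normal -0.767 0.578 -0.277
outer loop
vertex -1.066 -0.894 -0.245
vertex -0.904 -1.644 -2.261
vertex -1.441 -1.411 -0.286
endloop
endfacet
facet normal -0.261 0.113 0.959
outer loop
vertex -1.066 -0.894 -0.245
vertex -1.441 -1.411 -0.286
vertex -0.828 -1.473 -0.112
endloop
endfacet
facet normal 0.260 -0.112 -0.959
outer loop
vertex -0.904 -1.644 -2.261
vertex -0.292 -1.707 -2.088
vertex -0.667 -2.223 -2.129
endloop
endfacet
facet normal -0.892 -0.409 -0.194
outer loop
vertex -0.904 -1.644 -2.261
vertex -0.667 -2.223 -2.129
vertex -1.441 -1.411 -0.286
endloop
endfacet
facet normal -0.891 -0.411 -0.193
outer loop
vertex -1.441 -1.411 -0.286
vertex -0.667 -2.223 -2.129
vertex -1.203 -1.99 -0.153
endloop
endfacet
facet normal -0.261 0.113 0.959
outer loop
vertex -1.441 -1.411 -0.286
vertex -1.203 -1.99 -0.153
vertex -0.828 -1.473 -0.112
endloop
endfacet
facet normal 0.261 -0.113 -0.959
outer loop
vertex -0.667 -2.223 -2.129
vertex -0.292 -1.707 -2.088
vertex -0.054 -2.286 -1.955
endloop
endfacet
facet normal -0.125 -0.989 0.083
outer loop
vertex -0.667 -2.223 -2.129
vertex -0.054 -2.286 -1.955
vertex -1.203 -1.99 -0.153
endloop
endfacet
facet normal -0.125 -0.989 0.083
outer loop
vertex -1.203 -1.99 -0.153
vertex -0.054 -2.286 -1.955
vertex -0.591 -2.053 0.02
endloop
endfacet
facet normal -0.260 0.112 0.959
outer loop
vertex -1.203 -1.99 -0.153
vertex -0.591 -2.053 0.02
vertex -0.828 -1.473 -0.112
endloop
endfacet
facet normal 0.261 -0.113 -0.959
outer loop
vertex -0.054 -2.286 -1.955
vertex -0.292 -1.707 -2.088
vertex 0.321 -1.769 -1.914
endloop
endfacet
facet normal 0.767 -0.578 0.277
outer loop
vertex -0.054 -2.286 -1.955
vertex 0.321 -1.769 -1.914
vertex -0.591 -2.053 0.02
endloop
endfacet
facet normal 0.767 -0.578 0.277
outer loop
vertex -0.591 -2.053 0.02
vertex 0.321 -1.769 -1.914
vertex -0.216 -1.536 0.061
endloop
endfacet
facet normal -0.260 0.112 0.959
outer loop
vertex -0.591 -2.053 0.02
vertex -0.216 -1.536 0.061
vertex -0.828 -1.473 -0.112
endloop
endfacet
facet normal 0.261 -0.113 -0.959
outer loop
vertex 0.321 -1.769 -1.914
vertex -0.292 -1.707 -2.088
vertex 0.083 -1.19 -2.047
endloop
endfacet
facet normal 0.891 0.411 0.194
outer loop
vertex 0.321 -1.769 -1.914
vertex 0.083 -1.19 -2.047
vertex -0.216 -1.536 0.061
endloop
endfacet
facet normal 0.892 0.409 0.194
outer loop
vertex -0.216 -1.536 0.061
vertex 0.083 -1.19 -2.047
vertex -0.453 -0.957 -0.071
endloop
endfacet
facet normal -0.260 0.112 0.959
outer loop
vertex -0.216 -1.536 0.061
vertex -0.453 -0.957 -0.071
vertex -0.828 -1.473 -0.112
endloop
endfacet
facet normal -0.694 0.627 0.353
outer loop
vertex -4.766 1.993 -1.511
vertex -4.152 2.283 -0.819
vertex -4.373 2.82 -2.207
endloop
endfacet
facet normal -0.633 -0.300 -0.714
outer loop
vertex -2.928 1.517 -2.941
vertex -4.766 1.993 -1.511
vertex -4.373 2.82 -2.207
endloop
endfacet
facet normal -0.695 0.626 0.353
outer loop
vertex -4.373 2.82 -2.207
vertex -4.152 2.283 -0.819
vertex -3.759 3.111 -1.514
endloop
endfacet
facet normal 0.342 0.719 -0.605
outer loop
vertex -3.759 3.111 -1.514
vertex -2.928 1.517 -2.941
vertex -4.373 2.82 -2.207
endloop
endfacet
facet normal -0.342 -0.719 0.605
outer loop
vertex -4.766 1.993 -1.511
vertex -2.707 0.98 -1.553
vertex -4.152 2.283 -0.819
endloop
endfacet
facet normal -0.633 -0.299 -0.714
outer loop
vertex -3.321 0.689 -2.246
vertex -4.766 1.993 -1.511
vertex -2.928 1.517 -2.941
endloop
endfacet
facet normal -0.342 -0.719 0.605
outer loop
vertex -3.321 0.689 -2.246
vertex -2.707 0.98 -1.553
vertex -4.766 1.993 -1.511
endloop
endfacet
facet normal 0.633 0.299 0.714
outer loop
vertex -4.152 2.283 -0.819
vertex -2.707 0.98 -1.553
vertex -3.759 3.111 -1.514
endloop
endfacet
facet normal 0.342 0.719 -0.605
outer loop
vertex -2.314 1.807 -2.249
vertex -2.928 1.517 -2.941
vertex -3.759 3.111 -1.514
endloop
endfacet
facet normal 0.633 0.300 0.714
outer loop
vertex -3.759 3.111 -1.514
vertex -2.707 0.98 -1.553
vertex -2.314 1.807 -2.249
endloop
endfacet
facet normal 0.695 -0.627 -0.354
outer loop
vertex -2.314 1.807 -2.249
vertex -3.321 0.689 -2.246
vertex -2.928 1.517 -2.941
endloop
endfacet
facet normal 0.695 -0.627 -0.352
outer loop
vertex -2.707 0.98 -1.553
vertex -3.321 0.689 -2.246
vertex -2.314 1.807 -2.249
endloop
endfacet

endsolid


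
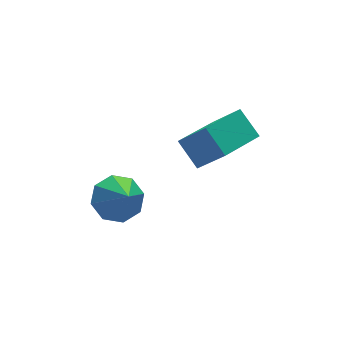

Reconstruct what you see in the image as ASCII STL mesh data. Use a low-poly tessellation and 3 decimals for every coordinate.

solid 
facet normal -0.920 -0.341 0.194
outer loop
vertex 1.66 -0.369 3.231
vertex 1.017 0.601 1.884
vertex 1.878 -1.464 2.338
endloop
endfacet
facet normal 0.361 -0.545 0.757
outer loop
vertex 3.883 -0.721 1.916
vertex 1.66 -0.369 3.231
vertex 1.878 -1.464 2.338
endloop
endfacet
facet normal -0.920 -0.341 0.194
outer loop
vertex 1.878 -1.464 2.338
vertex 1.017 0.601 1.884
vertex 1.235 -0.495 0.991
endloop
endfacet
facet normal 0.153 -0.766 -0.624
outer loop
vertex 1.235 -0.495 0.991
vertex 3.883 -0.721 1.916
vertex 1.878 -1.464 2.338
endloop
endfacet
facet normal -0.152 0.766 0.624
outer loop
vertex 1.66 -0.369 3.231
vertex 3.022 1.344 1.462
vertex 1.017 0.601 1.884
endloop
endfacet
facet normal 0.361 -0.545 0.757
outer loop
vertex 3.665 0.375 2.809
vertex 1.66 -0.369 3.231
vertex 3.883 -0.721 1.916
endloop
endfacet
facet normal -0.153 0.766 0.624
outer loop
vertex 3.665 0.375 2.809
vertex 3.022 1.344 1.462
vertex 1.66 -0.369 3.231
endloop
endfacet
facet normal -0.361 0.545 -0.757
outer loop
vertex 1.017 0.601 1.884
vertex 3.022 1.344 1.462
vertex 1.235 -0.495 0.991
endloop
endfacet
facet normal 0.153 -0.766 -0.624
outer loop
vertex 3.24 0.249 0.569
vertex 3.883 -0.721 1.916
vertex 1.235 -0.495 0.991
endloop
endfacet
facet normal -0.361 0.545 -0.757
outer loop
vertex 1.235 -0.495 0.991
vertex 3.022 1.344 1.462
vertex 3.24 0.249 0.569
endloop
endfacet
facet normal 0.920 0.341 -0.194
outer loop
vertex 3.24 0.249 0.569
vertex 3.665 0.375 2.809
vertex 3.883 -0.721 1.916
endloop
endfacet
facet normal 0.920 0.341 -0.194
outer loop
vertex 3.022 1.344 1.462
vertex 3.665 0.375 2.809
vertex 3.24 0.249 0.569
endloop
endfacet
facet normal 0.065 0.667 -0.742
outer loop
vertex -0.87 0.236 -1.427
vertex -1.495 0.927 -0.861
vertex -0.424 0.74 -0.935
endloop
endfacet
facet normal 0.692 -0.715 0.105
outer loop
vertex -0.87 0.236 -1.427
vertex -0.424 0.74 -0.935
vertex -1.605 -0.207 0.401
endloop
endfacet
facet normal 0.065 0.666 -0.743
outer loop
vertex -0.424 0.74 -0.935
vertex -1.495 0.927 -0.861
vertex -0.604 1.354 -0.4
endloop
endfacet
facet normal 0.805 -0.237 0.543
outer loop
vertex -0.424 0.74 -0.935
vertex -0.604 1.354 -0.4
vertex -1.605 -0.207 0.401
endloop
endfacet
facet normal 0.065 0.667 -0.742
outer loop
vertex -0.604 1.354 -0.4
vertex -1.495 0.927 -0.861
vertex -1.307 1.717 -0.135
endloop
endfacet
facet normal 0.427 0.181 0.886
outer loop
vertex -0.604 1.354 -0.4
vertex -1.307 1.717 -0.135
vertex -1.605 -0.207 0.401
endloop
endfacet
facet normal 0.065 0.667 -0.742
outer loop
vertex -1.307 1.717 -0.135
vertex -1.495 0.927 -0.861
vertex -2.119 1.618 -0.295
endloop
endfacet
facet normal -0.219 0.293 0.931
outer loop
vertex -1.307 1.717 -0.135
vertex -2.119 1.618 -0.295
vertex -1.605 -0.207 0.401
endloop
endfacet
facet normal 0.065 0.667 -0.742
outer loop
vertex -2.119 1.618 -0.295
vertex -1.495 0.927 -0.861
vertex -2.566 1.114 -0.787
endloop
endfacet
facet normal -0.757 0.035 0.652
outer loop
vertex -2.119 1.618 -0.295
vertex -2.566 1.114 -0.787
vertex -1.605 -0.207 0.401
endloop
endfacet
facet normal 0.065 0.666 -0.743
outer loop
vertex -2.566 1.114 -0.787
vertex -1.495 0.927 -0.861
vertex -2.385 0.5 -1.322
endloop
endfacet
facet normal -0.871 -0.442 0.213
outer loop
vertex -2.566 1.114 -0.787
vertex -2.385 0.5 -1.322
vertex -1.605 -0.207 0.401
endloop
endfacet
facet normal 0.065 0.666 -0.743
outer loop
vertex -2.385 0.5 -1.322
vertex -1.495 0.927 -0.861
vertex -1.683 0.136 -1.587
endloop
endfacet
facet normal -0.494 -0.860 -0.129
outer loop
vertex -2.385 0.5 -1.322
vertex -1.683 0.136 -1.587
vertex -1.605 -0.207 0.401
endloop
endfacet
facet normal 0.064 0.666 -0.743
outer loop
vertex -1.683 0.136 -1.587
vertex -1.495 0.927 -0.861
vertex -0.87 0.236 -1.427
endloop
endfacet
facet normal 0.154 -0.973 -0.174
outer loop
vertex -1.683 0.136 -1.587
vertex -0.87 0.236 -1.427
vertex -1.605 -0.207 0.401
endloop
endfacet

endsolid


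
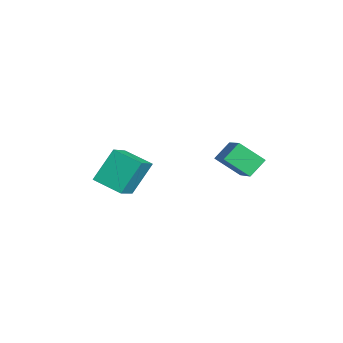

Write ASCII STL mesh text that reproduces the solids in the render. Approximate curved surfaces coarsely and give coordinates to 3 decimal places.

solid 
facet normal -0.690 0.461 -0.557
outer loop
vertex -0.077 -0.806 0.253
vertex 0.905 0.183 -0.145
vertex 0.382 -1.833 -1.165
endloop
endfacet
facet normal -0.677 -0.682 0.275
outer loop
vertex 1.535 -2.603 -0.235
vertex -0.077 -0.806 0.253
vertex 0.382 -1.833 -1.165
endloop
endfacet
facet normal -0.691 0.461 -0.557
outer loop
vertex 0.382 -1.833 -1.165
vertex 0.905 0.183 -0.145
vertex 1.364 -0.843 -1.564
endloop
endfacet
facet normal 0.253 -0.567 -0.784
outer loop
vertex 1.364 -0.843 -1.564
vertex 1.535 -2.603 -0.235
vertex 0.382 -1.833 -1.165
endloop
endfacet
facet normal -0.253 0.567 0.784
outer loop
vertex -0.077 -0.806 0.253
vertex 2.058 -0.587 0.785
vertex 0.905 0.183 -0.145
endloop
endfacet
facet normal -0.678 -0.682 0.274
outer loop
vertex 1.076 -1.577 1.184
vertex -0.077 -0.806 0.253
vertex 1.535 -2.603 -0.235
endloop
endfacet
facet normal -0.253 0.567 0.784
outer loop
vertex 1.076 -1.577 1.184
vertex 2.058 -0.587 0.785
vertex -0.077 -0.806 0.253
endloop
endfacet
facet normal 0.677 0.683 -0.274
outer loop
vertex 0.905 0.183 -0.145
vertex 2.058 -0.587 0.785
vertex 1.364 -0.843 -1.564
endloop
endfacet
facet normal 0.254 -0.567 -0.784
outer loop
vertex 2.517 -1.614 -0.633
vertex 1.535 -2.603 -0.235
vertex 1.364 -0.843 -1.564
endloop
endfacet
facet normal 0.678 0.682 -0.275
outer loop
vertex 1.364 -0.843 -1.564
vertex 2.058 -0.587 0.785
vertex 2.517 -1.614 -0.633
endloop
endfacet
facet normal 0.691 -0.461 0.557
outer loop
vertex 2.517 -1.614 -0.633
vertex 1.076 -1.577 1.184
vertex 1.535 -2.603 -0.235
endloop
endfacet
facet normal 0.691 -0.461 0.557
outer loop
vertex 2.058 -0.587 0.785
vertex 1.076 -1.577 1.184
vertex 2.517 -1.614 -0.633
endloop
endfacet
facet normal -0.849 0.039 -0.528
outer loop
vertex 1.483 2.778 0.135
vertex 1.115 3.558 0.785
vertex 2.07 3.78 -0.734
endloop
endfacet
facet normal 0.341 -0.722 -0.602
outer loop
vertex 3.725 3.702 0.295
vertex 1.483 2.778 0.135
vertex 2.07 3.78 -0.734
endloop
endfacet
facet normal -0.849 0.040 -0.528
outer loop
vertex 2.07 3.78 -0.734
vertex 1.115 3.558 0.785
vertex 1.703 4.56 -0.084
endloop
endfacet
facet normal 0.405 0.690 -0.599
outer loop
vertex 1.703 4.56 -0.084
vertex 3.725 3.702 0.295
vertex 2.07 3.78 -0.734
endloop
endfacet
facet normal -0.405 -0.690 0.599
outer loop
vertex 1.483 2.778 0.135
vertex 2.77 3.48 1.814
vertex 1.115 3.558 0.785
endloop
endfacet
facet normal 0.341 -0.722 -0.602
outer loop
vertex 3.137 2.7 1.164
vertex 1.483 2.778 0.135
vertex 3.725 3.702 0.295
endloop
endfacet
facet normal -0.405 -0.690 0.599
outer loop
vertex 3.137 2.7 1.164
vertex 2.77 3.48 1.814
vertex 1.483 2.778 0.135
endloop
endfacet
facet normal -0.340 0.722 0.602
outer loop
vertex 1.115 3.558 0.785
vertex 2.77 3.48 1.814
vertex 1.703 4.56 -0.084
endloop
endfacet
facet normal 0.405 0.690 -0.599
outer loop
vertex 3.357 4.482 0.945
vertex 3.725 3.702 0.295
vertex 1.703 4.56 -0.084
endloop
endfacet
facet normal -0.341 0.722 0.602
outer loop
vertex 1.703 4.56 -0.084
vertex 2.77 3.48 1.814
vertex 3.357 4.482 0.945
endloop
endfacet
facet normal 0.848 -0.040 0.528
outer loop
vertex 3.357 4.482 0.945
vertex 3.137 2.7 1.164
vertex 3.725 3.702 0.295
endloop
endfacet
facet normal 0.849 -0.040 0.527
outer loop
vertex 2.77 3.48 1.814
vertex 3.137 2.7 1.164
vertex 3.357 4.482 0.945
endloop
endfacet

endsolid


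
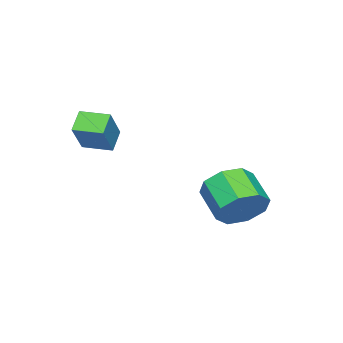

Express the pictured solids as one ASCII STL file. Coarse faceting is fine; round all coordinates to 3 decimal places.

solid 
facet normal -0.765 -0.130 0.631
outer loop
vertex 2.933 -3.033 1.238
vertex 2.741 -1.99 1.22
vertex 2.006 -3.224 0.075
endloop
endfacet
facet normal 0.181 -0.983 0.017
outer loop
vertex 2.679 -3.11 -0.48
vertex 2.933 -3.033 1.238
vertex 2.006 -3.224 0.075
endloop
endfacet
facet normal -0.765 -0.130 0.631
outer loop
vertex 2.006 -3.224 0.075
vertex 2.741 -1.99 1.22
vertex 1.814 -2.181 0.057
endloop
endfacet
facet normal -0.618 -0.127 -0.776
outer loop
vertex 1.814 -2.181 0.057
vertex 2.679 -3.11 -0.48
vertex 2.006 -3.224 0.075
endloop
endfacet
facet normal 0.618 0.127 0.776
outer loop
vertex 2.933 -3.033 1.238
vertex 3.414 -1.876 0.665
vertex 2.741 -1.99 1.22
endloop
endfacet
facet normal 0.181 -0.983 0.017
outer loop
vertex 3.606 -2.919 0.683
vertex 2.933 -3.033 1.238
vertex 2.679 -3.11 -0.48
endloop
endfacet
facet normal 0.618 0.127 0.776
outer loop
vertex 3.606 -2.919 0.683
vertex 3.414 -1.876 0.665
vertex 2.933 -3.033 1.238
endloop
endfacet
facet normal -0.181 0.983 -0.017
outer loop
vertex 2.741 -1.99 1.22
vertex 3.414 -1.876 0.665
vertex 1.814 -2.181 0.057
endloop
endfacet
facet normal -0.618 -0.127 -0.776
outer loop
vertex 2.487 -2.067 -0.498
vertex 2.679 -3.11 -0.48
vertex 1.814 -2.181 0.057
endloop
endfacet
facet normal -0.181 0.983 -0.017
outer loop
vertex 1.814 -2.181 0.057
vertex 3.414 -1.876 0.665
vertex 2.487 -2.067 -0.498
endloop
endfacet
facet normal 0.765 0.130 -0.631
outer loop
vertex 2.487 -2.067 -0.498
vertex 3.606 -2.919 0.683
vertex 2.679 -3.11 -0.48
endloop
endfacet
facet normal 0.765 0.130 -0.631
outer loop
vertex 3.414 -1.876 0.665
vertex 3.606 -2.919 0.683
vertex 2.487 -2.067 -0.498
endloop
endfacet
facet normal 0.540 0.696 -0.474
outer loop
vertex 0.702 0.761 -3.768
vertex 0.104 1.458 -3.426
vertex 0.929 1.034 -3.108
endloop
endfacet
facet normal 0.785 -0.619 -0.014
outer loop
vertex 0.702 0.761 -3.768
vertex 0.929 1.034 -3.108
vertex -0.087 -0.255 -3.077
endloop
endfacet
facet normal 0.785 -0.619 -0.013
outer loop
vertex -0.087 -0.255 -3.077
vertex 0.929 1.034 -3.108
vertex 0.14 0.019 -2.416
endloop
endfacet
facet normal -0.540 -0.696 0.474
outer loop
vertex -0.087 -0.255 -3.077
vertex 0.14 0.019 -2.416
vertex -0.684 0.442 -2.734
endloop
endfacet
facet normal 0.540 0.696 -0.474
outer loop
vertex 0.929 1.034 -3.108
vertex 0.104 1.458 -3.426
vertex 0.673 1.556 -2.633
endloop
endfacet
facet normal 0.769 -0.180 0.613
outer loop
vertex 0.929 1.034 -3.108
vertex 0.673 1.556 -2.633
vertex 0.14 0.019 -2.416
endloop
endfacet
facet normal 0.769 -0.180 0.613
outer loop
vertex 0.14 0.019 -2.416
vertex 0.673 1.556 -2.633
vertex -0.116 0.54 -1.942
endloop
endfacet
facet normal -0.540 -0.696 0.473
outer loop
vertex 0.14 0.019 -2.416
vertex -0.116 0.54 -1.942
vertex -0.684 0.442 -2.734
endloop
endfacet
facet normal 0.540 0.696 -0.474
outer loop
vertex 0.673 1.556 -2.633
vertex 0.104 1.458 -3.426
vertex 0.084 2.02 -2.623
endloop
endfacet
facet normal 0.302 0.364 0.881
outer loop
vertex 0.673 1.556 -2.633
vertex 0.084 2.02 -2.623
vertex -0.116 0.54 -1.942
endloop
endfacet
facet normal 0.302 0.364 0.881
outer loop
vertex -0.116 0.54 -1.942
vertex 0.084 2.02 -2.623
vertex -0.705 1.004 -1.932
endloop
endfacet
facet normal -0.540 -0.696 0.473
outer loop
vertex -0.116 0.54 -1.942
vertex -0.705 1.004 -1.932
vertex -0.684 0.442 -2.734
endloop
endfacet
facet normal 0.540 0.696 -0.473
outer loop
vertex 0.084 2.02 -2.623
vertex 0.104 1.458 -3.426
vertex -0.493 2.155 -3.083
endloop
endfacet
facet normal -0.341 0.695 0.632
outer loop
vertex 0.084 2.02 -2.623
vertex -0.493 2.155 -3.083
vertex -0.705 1.004 -1.932
endloop
endfacet
facet normal -0.341 0.695 0.632
outer loop
vertex -0.705 1.004 -1.932
vertex -0.493 2.155 -3.083
vertex -1.282 1.139 -2.392
endloop
endfacet
facet normal -0.540 -0.696 0.473
outer loop
vertex -0.705 1.004 -1.932
vertex -1.282 1.139 -2.392
vertex -0.684 0.442 -2.734
endloop
endfacet
facet normal 0.540 0.696 -0.474
outer loop
vertex -0.493 2.155 -3.083
vertex 0.104 1.458 -3.426
vertex -0.72 1.881 -3.744
endloop
endfacet
facet normal -0.785 0.619 0.013
outer loop
vertex -0.493 2.155 -3.083
vertex -0.72 1.881 -3.744
vertex -1.282 1.139 -2.392
endloop
endfacet
facet normal -0.785 0.619 0.014
outer loop
vertex -1.282 1.139 -2.392
vertex -0.72 1.881 -3.744
vertex -1.509 0.866 -3.052
endloop
endfacet
facet normal -0.540 -0.696 0.474
outer loop
vertex -1.282 1.139 -2.392
vertex -1.509 0.866 -3.052
vertex -0.684 0.442 -2.734
endloop
endfacet
facet normal 0.540 0.696 -0.473
outer loop
vertex -0.72 1.881 -3.744
vertex 0.104 1.458 -3.426
vertex -0.464 1.36 -4.218
endloop
endfacet
facet normal -0.769 0.180 -0.613
outer loop
vertex -0.72 1.881 -3.744
vertex -0.464 1.36 -4.218
vertex -1.509 0.866 -3.052
endloop
endfacet
facet normal -0.769 0.180 -0.613
outer loop
vertex -1.509 0.866 -3.052
vertex -0.464 1.36 -4.218
vertex -1.253 0.344 -3.527
endloop
endfacet
facet normal -0.540 -0.696 0.474
outer loop
vertex -1.509 0.866 -3.052
vertex -1.253 0.344 -3.527
vertex -0.684 0.442 -2.734
endloop
endfacet
facet normal 0.540 0.696 -0.473
outer loop
vertex -0.464 1.36 -4.218
vertex 0.104 1.458 -3.426
vertex 0.125 0.896 -4.228
endloop
endfacet
facet normal -0.302 -0.364 -0.881
outer loop
vertex -0.464 1.36 -4.218
vertex 0.125 0.896 -4.228
vertex -1.253 0.344 -3.527
endloop
endfacet
facet normal -0.302 -0.364 -0.881
outer loop
vertex -1.253 0.344 -3.527
vertex 0.125 0.896 -4.228
vertex -0.664 -0.12 -3.537
endloop
endfacet
facet normal -0.540 -0.696 0.474
outer loop
vertex -1.253 0.344 -3.527
vertex -0.664 -0.12 -3.537
vertex -0.684 0.442 -2.734
endloop
endfacet
facet normal 0.540 0.696 -0.473
outer loop
vertex 0.125 0.896 -4.228
vertex 0.104 1.458 -3.426
vertex 0.702 0.761 -3.768
endloop
endfacet
facet normal 0.341 -0.695 -0.632
outer loop
vertex 0.125 0.896 -4.228
vertex 0.702 0.761 -3.768
vertex -0.664 -0.12 -3.537
endloop
endfacet
facet normal 0.341 -0.695 -0.632
outer loop
vertex -0.664 -0.12 -3.537
vertex 0.702 0.761 -3.768
vertex -0.087 -0.255 -3.077
endloop
endfacet
facet normal -0.540 -0.696 0.473
outer loop
vertex -0.664 -0.12 -3.537
vertex -0.087 -0.255 -3.077
vertex -0.684 0.442 -2.734
endloop
endfacet

endsolid


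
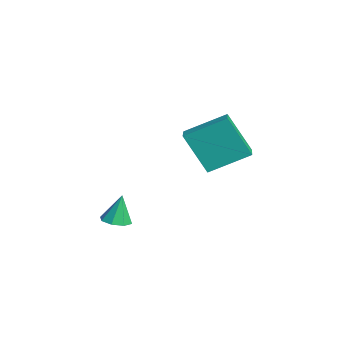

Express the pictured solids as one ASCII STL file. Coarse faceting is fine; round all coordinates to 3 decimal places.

solid 
facet normal -0.925 0.300 -0.233
outer loop
vertex 0.828 -0.851 0.559
vertex 1.114 0.641 1.345
vertex 1.449 -0.148 -1.001
endloop
endfacet
facet normal -0.168 -0.872 -0.460
outer loop
vertex 2.226 -0.401 -0.805
vertex 0.828 -0.851 0.559
vertex 1.449 -0.148 -1.001
endloop
endfacet
facet normal -0.925 0.300 -0.233
outer loop
vertex 1.449 -0.148 -1.001
vertex 1.114 0.641 1.345
vertex 1.735 1.343 -0.215
endloop
endfacet
facet normal 0.342 0.386 -0.857
outer loop
vertex 1.735 1.343 -0.215
vertex 2.226 -0.401 -0.805
vertex 1.449 -0.148 -1.001
endloop
endfacet
facet normal -0.342 -0.386 0.857
outer loop
vertex 0.828 -0.851 0.559
vertex 1.891 0.388 1.541
vertex 1.114 0.641 1.345
endloop
endfacet
facet normal -0.167 -0.872 -0.459
outer loop
vertex 1.605 -1.103 0.755
vertex 0.828 -0.851 0.559
vertex 2.226 -0.401 -0.805
endloop
endfacet
facet normal -0.341 -0.386 0.857
outer loop
vertex 1.605 -1.103 0.755
vertex 1.891 0.388 1.541
vertex 0.828 -0.851 0.559
endloop
endfacet
facet normal 0.168 0.872 0.459
outer loop
vertex 1.114 0.641 1.345
vertex 1.891 0.388 1.541
vertex 1.735 1.343 -0.215
endloop
endfacet
facet normal 0.341 0.386 -0.857
outer loop
vertex 2.512 1.091 -0.019
vertex 2.226 -0.401 -0.805
vertex 1.735 1.343 -0.215
endloop
endfacet
facet normal 0.167 0.872 0.460
outer loop
vertex 1.735 1.343 -0.215
vertex 1.891 0.388 1.541
vertex 2.512 1.091 -0.019
endloop
endfacet
facet normal 0.925 -0.300 0.233
outer loop
vertex 2.512 1.091 -0.019
vertex 1.605 -1.103 0.755
vertex 2.226 -0.401 -0.805
endloop
endfacet
facet normal 0.925 -0.300 0.233
outer loop
vertex 1.891 0.388 1.541
vertex 1.605 -1.103 0.755
vertex 2.512 1.091 -0.019
endloop
endfacet
facet normal 0.099 -0.220 -0.971
outer loop
vertex 3.489 -3.668 -2.199
vertex 2.947 -3.806 -2.223
vertex 3.239 -3.334 -2.3
endloop
endfacet
facet normal 0.694 0.627 0.355
outer loop
vertex 3.489 -3.668 -2.199
vertex 3.239 -3.334 -2.3
vertex 2.833 -3.554 -1.117
endloop
endfacet
facet normal 0.102 -0.221 -0.970
outer loop
vertex 3.239 -3.334 -2.3
vertex 2.947 -3.806 -2.223
vertex 2.818 -3.278 -2.357
endloop
endfacet
facet normal 0.100 0.971 0.215
outer loop
vertex 3.239 -3.334 -2.3
vertex 2.818 -3.278 -2.357
vertex 2.833 -3.554 -1.117
endloop
endfacet
facet normal 0.097 -0.222 -0.970
outer loop
vertex 2.818 -3.278 -2.357
vertex 2.947 -3.806 -2.223
vertex 2.472 -3.53 -2.334
endloop
endfacet
facet normal -0.570 0.800 0.185
outer loop
vertex 2.818 -3.278 -2.357
vertex 2.472 -3.53 -2.334
vertex 2.833 -3.554 -1.117
endloop
endfacet
facet normal 0.099 -0.220 -0.970
outer loop
vertex 2.472 -3.53 -2.334
vertex 2.947 -3.806 -2.223
vertex 2.405 -3.944 -2.247
endloop
endfacet
facet normal -0.936 0.211 0.282
outer loop
vertex 2.472 -3.53 -2.334
vertex 2.405 -3.944 -2.247
vertex 2.833 -3.554 -1.117
endloop
endfacet
facet normal 0.099 -0.220 -0.970
outer loop
vertex 2.405 -3.944 -2.247
vertex 2.947 -3.806 -2.223
vertex 2.655 -4.277 -2.146
endloop
endfacet
facet normal -0.775 -0.446 0.448
outer loop
vertex 2.405 -3.944 -2.247
vertex 2.655 -4.277 -2.146
vertex 2.833 -3.554 -1.117
endloop
endfacet
facet normal 0.101 -0.221 -0.970
outer loop
vertex 2.655 -4.277 -2.146
vertex 2.947 -3.806 -2.223
vertex 3.076 -4.334 -2.089
endloop
endfacet
facet normal -0.186 -0.788 0.586
outer loop
vertex 2.655 -4.277 -2.146
vertex 3.076 -4.334 -2.089
vertex 2.833 -3.554 -1.117
endloop
endfacet
facet normal 0.098 -0.222 -0.970
outer loop
vertex 3.076 -4.334 -2.089
vertex 2.947 -3.806 -2.223
vertex 3.421 -4.082 -2.112
endloop
endfacet
facet normal 0.491 -0.616 0.617
outer loop
vertex 3.076 -4.334 -2.089
vertex 3.421 -4.082 -2.112
vertex 2.833 -3.554 -1.117
endloop
endfacet
facet normal 0.099 -0.220 -0.970
outer loop
vertex 3.421 -4.082 -2.112
vertex 2.947 -3.806 -2.223
vertex 3.489 -3.668 -2.199
endloop
endfacet
facet normal 0.853 -0.031 0.521
outer loop
vertex 3.421 -4.082 -2.112
vertex 3.489 -3.668 -2.199
vertex 2.833 -3.554 -1.117
endloop
endfacet

endsolid


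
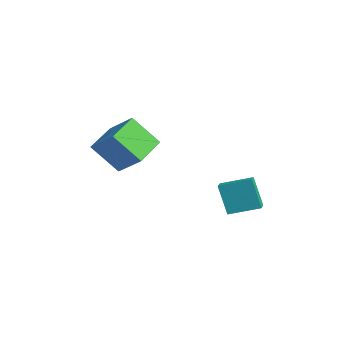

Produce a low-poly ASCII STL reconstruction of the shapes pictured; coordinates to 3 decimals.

solid 
facet normal -0.803 0.534 -0.263
outer loop
vertex -1.368 2.925 -0.892
vertex -0.516 4.467 -0.362
vertex -0.635 3.139 -2.697
endloop
endfacet
facet normal -0.463 -0.838 -0.288
outer loop
vertex 0.096 2.653 -2.458
vertex -1.368 2.925 -0.892
vertex -0.635 3.139 -2.697
endloop
endfacet
facet normal -0.804 0.534 -0.263
outer loop
vertex -0.635 3.139 -2.697
vertex -0.516 4.467 -0.362
vertex 0.217 4.682 -2.167
endloop
endfacet
facet normal 0.374 0.110 -0.921
outer loop
vertex 0.217 4.682 -2.167
vertex 0.096 2.653 -2.458
vertex -0.635 3.139 -2.697
endloop
endfacet
facet normal -0.374 -0.110 0.921
outer loop
vertex -1.368 2.925 -0.892
vertex 0.215 3.981 -0.123
vertex -0.516 4.467 -0.362
endloop
endfacet
facet normal -0.464 -0.838 -0.288
outer loop
vertex -0.637 2.438 -0.653
vertex -1.368 2.925 -0.892
vertex 0.096 2.653 -2.458
endloop
endfacet
facet normal -0.374 -0.110 0.921
outer loop
vertex -0.637 2.438 -0.653
vertex 0.215 3.981 -0.123
vertex -1.368 2.925 -0.892
endloop
endfacet
facet normal 0.463 0.838 0.288
outer loop
vertex -0.516 4.467 -0.362
vertex 0.215 3.981 -0.123
vertex 0.217 4.682 -2.167
endloop
endfacet
facet normal 0.374 0.110 -0.921
outer loop
vertex 0.948 4.195 -1.928
vertex 0.096 2.653 -2.458
vertex 0.217 4.682 -2.167
endloop
endfacet
facet normal 0.464 0.838 0.288
outer loop
vertex 0.217 4.682 -2.167
vertex 0.215 3.981 -0.123
vertex 0.948 4.195 -1.928
endloop
endfacet
facet normal 0.803 -0.534 0.263
outer loop
vertex 0.948 4.195 -1.928
vertex -0.637 2.438 -0.653
vertex 0.096 2.653 -2.458
endloop
endfacet
facet normal 0.804 -0.534 0.263
outer loop
vertex 0.215 3.981 -0.123
vertex -0.637 2.438 -0.653
vertex 0.948 4.195 -1.928
endloop
endfacet
facet normal -0.395 -0.540 0.743
outer loop
vertex -0.913 -3.356 4.014
vertex -2.126 -1.748 4.536
vertex -2.297 -4.008 2.805
endloop
endfacet
facet normal 0.583 -0.773 -0.250
outer loop
vertex -1.434 -2.832 1.184
vertex -0.913 -3.356 4.014
vertex -2.297 -4.008 2.805
endloop
endfacet
facet normal -0.396 -0.539 0.743
outer loop
vertex -2.297 -4.008 2.805
vertex -2.126 -1.748 4.536
vertex -3.509 -2.4 3.326
endloop
endfacet
facet normal -0.710 -0.334 -0.620
outer loop
vertex -3.509 -2.4 3.326
vertex -1.434 -2.832 1.184
vertex -2.297 -4.008 2.805
endloop
endfacet
facet normal 0.710 0.334 0.620
outer loop
vertex -0.913 -3.356 4.014
vertex -1.263 -0.572 2.915
vertex -2.126 -1.748 4.536
endloop
endfacet
facet normal 0.583 -0.773 -0.250
outer loop
vertex -0.051 -2.18 2.394
vertex -0.913 -3.356 4.014
vertex -1.434 -2.832 1.184
endloop
endfacet
facet normal 0.710 0.334 0.620
outer loop
vertex -0.051 -2.18 2.394
vertex -1.263 -0.572 2.915
vertex -0.913 -3.356 4.014
endloop
endfacet
facet normal -0.583 0.773 0.250
outer loop
vertex -2.126 -1.748 4.536
vertex -1.263 -0.572 2.915
vertex -3.509 -2.4 3.326
endloop
endfacet
facet normal -0.710 -0.334 -0.620
outer loop
vertex -2.647 -1.224 1.706
vertex -1.434 -2.832 1.184
vertex -3.509 -2.4 3.326
endloop
endfacet
facet normal -0.583 0.773 0.251
outer loop
vertex -3.509 -2.4 3.326
vertex -1.263 -0.572 2.915
vertex -2.647 -1.224 1.706
endloop
endfacet
facet normal 0.396 0.540 -0.743
outer loop
vertex -2.647 -1.224 1.706
vertex -0.051 -2.18 2.394
vertex -1.434 -2.832 1.184
endloop
endfacet
facet normal 0.396 0.539 -0.744
outer loop
vertex -1.263 -0.572 2.915
vertex -0.051 -2.18 2.394
vertex -2.647 -1.224 1.706
endloop
endfacet

endsolid
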